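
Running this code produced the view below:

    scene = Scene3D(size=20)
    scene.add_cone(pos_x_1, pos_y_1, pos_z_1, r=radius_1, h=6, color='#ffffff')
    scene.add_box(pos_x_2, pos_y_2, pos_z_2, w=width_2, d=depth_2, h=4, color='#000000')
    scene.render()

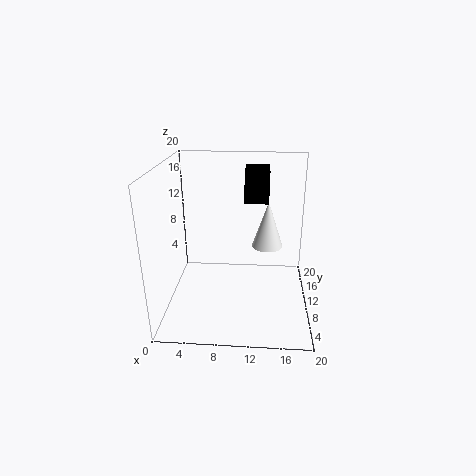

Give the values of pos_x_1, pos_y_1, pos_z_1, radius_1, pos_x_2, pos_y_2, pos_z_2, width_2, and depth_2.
pos_x_1 = 14, pos_y_1 = 8, pos_z_1 = 10, radius_1 = 2, pos_x_2 = 11, pos_y_2 = 7, pos_z_2 = 16, width_2 = 3, depth_2 = 4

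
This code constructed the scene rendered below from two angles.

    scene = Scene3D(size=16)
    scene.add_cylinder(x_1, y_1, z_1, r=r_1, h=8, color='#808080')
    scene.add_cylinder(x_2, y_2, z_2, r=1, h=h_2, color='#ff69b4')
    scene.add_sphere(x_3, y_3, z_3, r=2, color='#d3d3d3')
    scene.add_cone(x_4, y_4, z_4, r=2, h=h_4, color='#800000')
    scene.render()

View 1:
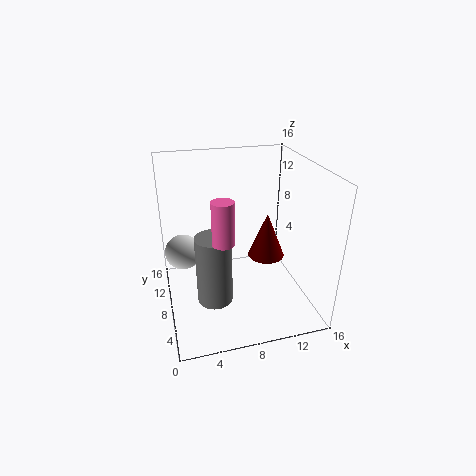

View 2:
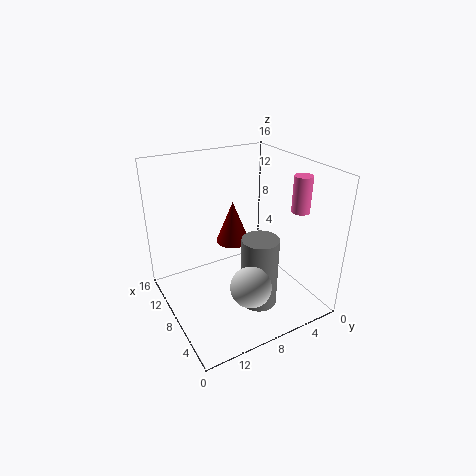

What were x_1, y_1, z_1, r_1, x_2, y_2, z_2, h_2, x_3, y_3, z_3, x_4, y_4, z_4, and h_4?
x_1 = 5, y_1 = 7, z_1 = 1, r_1 = 2, x_2 = 5, y_2 = 2, z_2 = 11, h_2 = 4, x_3 = 2, y_3 = 10, z_3 = 6, x_4 = 11, y_4 = 7, z_4 = 6, h_4 = 5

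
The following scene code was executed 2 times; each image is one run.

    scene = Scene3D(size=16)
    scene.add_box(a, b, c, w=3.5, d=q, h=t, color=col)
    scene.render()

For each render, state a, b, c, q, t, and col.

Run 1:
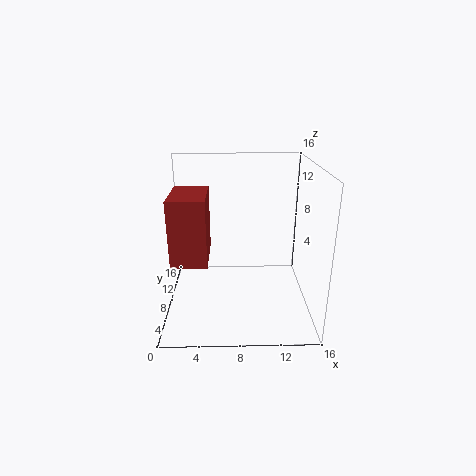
a = 1.5
b = 2
c = 7.5
q = 5.5
t = 6.5
col = 'brown'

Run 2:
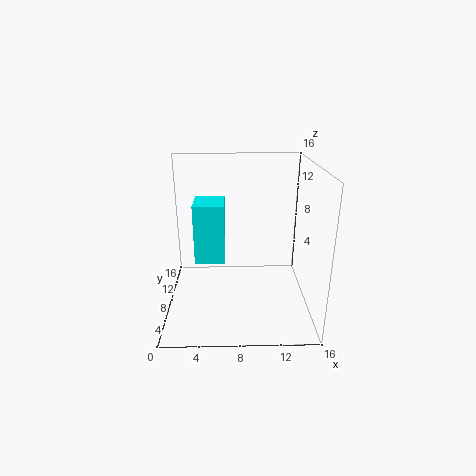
a = 3
b = 8.5
c = 4.5
q = 4
t = 7
col = 'cyan'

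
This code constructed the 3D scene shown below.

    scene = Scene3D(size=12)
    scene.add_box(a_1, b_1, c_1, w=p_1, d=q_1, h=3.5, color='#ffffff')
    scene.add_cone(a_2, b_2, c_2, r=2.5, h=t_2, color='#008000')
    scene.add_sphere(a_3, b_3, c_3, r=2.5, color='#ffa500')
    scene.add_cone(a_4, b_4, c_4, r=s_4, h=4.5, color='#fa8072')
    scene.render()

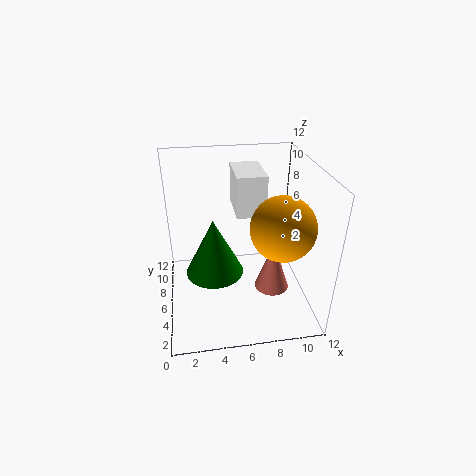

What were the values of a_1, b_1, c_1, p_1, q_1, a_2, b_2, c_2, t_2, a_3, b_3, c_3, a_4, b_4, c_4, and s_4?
a_1 = 6; b_1 = 6.5; c_1 = 7.5; p_1 = 2.5; q_1 = 4; a_2 = 4; b_2 = 6.5; c_2 = 2.5; t_2 = 5; a_3 = 9; b_3 = 3.5; c_3 = 8; a_4 = 9; b_4 = 5.5; c_4 = 1; s_4 = 1.5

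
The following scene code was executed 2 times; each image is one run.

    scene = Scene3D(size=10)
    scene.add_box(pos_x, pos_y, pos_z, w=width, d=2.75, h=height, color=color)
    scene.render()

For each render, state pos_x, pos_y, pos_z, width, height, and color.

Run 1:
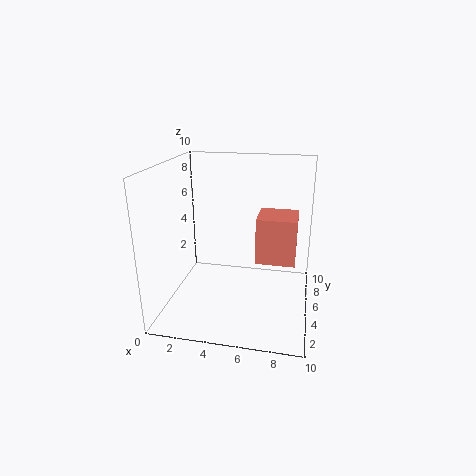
pos_x = 6.25, pos_y = 4.75, pos_z = 3.25, width = 2.75, height = 3.25, color = 'salmon'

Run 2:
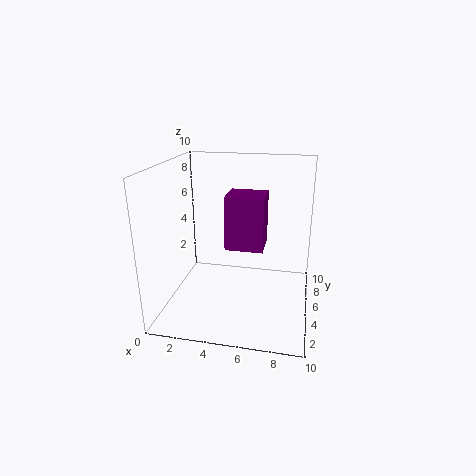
pos_x = 3.5, pos_y = 7, pos_z = 3, width = 3, height = 4.25, color = 'purple'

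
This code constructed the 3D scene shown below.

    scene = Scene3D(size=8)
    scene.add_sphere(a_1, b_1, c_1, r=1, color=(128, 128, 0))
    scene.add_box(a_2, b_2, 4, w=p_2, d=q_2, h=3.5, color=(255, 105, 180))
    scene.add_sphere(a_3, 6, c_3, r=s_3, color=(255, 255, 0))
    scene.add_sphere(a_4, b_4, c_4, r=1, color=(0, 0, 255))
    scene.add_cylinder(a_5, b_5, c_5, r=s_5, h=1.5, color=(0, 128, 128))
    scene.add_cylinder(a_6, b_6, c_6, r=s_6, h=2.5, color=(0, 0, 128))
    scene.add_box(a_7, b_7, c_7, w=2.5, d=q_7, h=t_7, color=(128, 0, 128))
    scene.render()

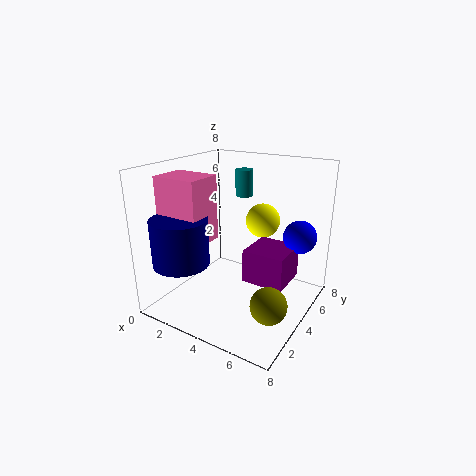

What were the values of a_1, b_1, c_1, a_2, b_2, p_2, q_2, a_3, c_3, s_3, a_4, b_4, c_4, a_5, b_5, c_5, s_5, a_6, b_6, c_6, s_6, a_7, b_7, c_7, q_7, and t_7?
a_1 = 6.5
b_1 = 3
c_1 = 1
a_2 = 0.5
b_2 = 1.5
p_2 = 2.5
q_2 = 2
a_3 = 4.5
c_3 = 4.5
s_3 = 1
a_4 = 6.5
b_4 = 7
c_4 = 3.5
a_5 = 3.5
b_5 = 5.5
c_5 = 6
s_5 = 0.5
a_6 = 2
b_6 = 1.5
c_6 = 3
s_6 = 1.5
a_7 = 4
b_7 = 4.5
c_7 = 1
q_7 = 2.5
t_7 = 2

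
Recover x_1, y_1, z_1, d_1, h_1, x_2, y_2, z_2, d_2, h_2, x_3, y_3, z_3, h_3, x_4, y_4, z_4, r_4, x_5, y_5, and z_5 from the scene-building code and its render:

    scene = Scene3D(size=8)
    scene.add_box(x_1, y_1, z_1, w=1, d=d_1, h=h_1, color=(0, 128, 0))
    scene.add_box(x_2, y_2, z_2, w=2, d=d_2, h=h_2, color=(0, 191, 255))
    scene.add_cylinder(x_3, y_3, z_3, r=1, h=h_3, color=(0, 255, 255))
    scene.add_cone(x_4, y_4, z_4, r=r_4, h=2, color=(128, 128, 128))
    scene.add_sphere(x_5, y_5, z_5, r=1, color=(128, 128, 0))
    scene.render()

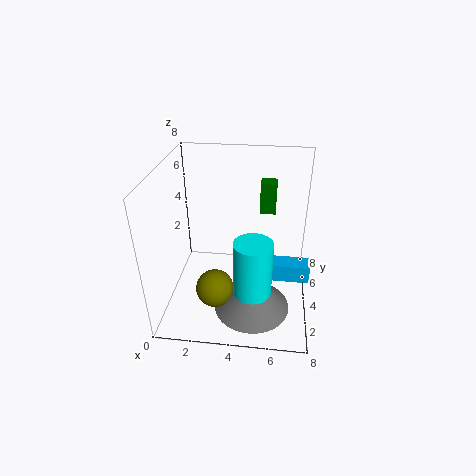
x_1 = 5, y_1 = 7, z_1 = 4, d_1 = 1, h_1 = 2, x_2 = 6, y_2 = 3, z_2 = 2, d_2 = 1, h_2 = 1, x_3 = 5, y_3 = 2, z_3 = 1, h_3 = 4, x_4 = 5, y_4 = 2, z_4 = 1, r_4 = 2, x_5 = 3, y_5 = 2, z_5 = 2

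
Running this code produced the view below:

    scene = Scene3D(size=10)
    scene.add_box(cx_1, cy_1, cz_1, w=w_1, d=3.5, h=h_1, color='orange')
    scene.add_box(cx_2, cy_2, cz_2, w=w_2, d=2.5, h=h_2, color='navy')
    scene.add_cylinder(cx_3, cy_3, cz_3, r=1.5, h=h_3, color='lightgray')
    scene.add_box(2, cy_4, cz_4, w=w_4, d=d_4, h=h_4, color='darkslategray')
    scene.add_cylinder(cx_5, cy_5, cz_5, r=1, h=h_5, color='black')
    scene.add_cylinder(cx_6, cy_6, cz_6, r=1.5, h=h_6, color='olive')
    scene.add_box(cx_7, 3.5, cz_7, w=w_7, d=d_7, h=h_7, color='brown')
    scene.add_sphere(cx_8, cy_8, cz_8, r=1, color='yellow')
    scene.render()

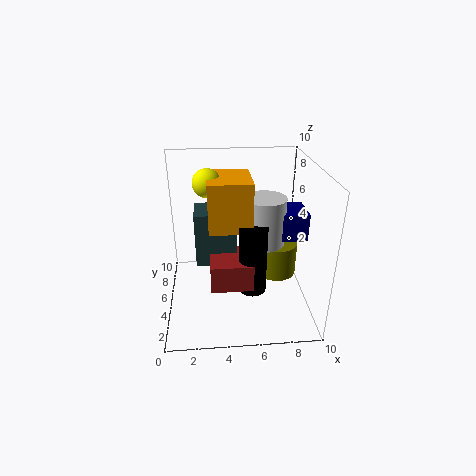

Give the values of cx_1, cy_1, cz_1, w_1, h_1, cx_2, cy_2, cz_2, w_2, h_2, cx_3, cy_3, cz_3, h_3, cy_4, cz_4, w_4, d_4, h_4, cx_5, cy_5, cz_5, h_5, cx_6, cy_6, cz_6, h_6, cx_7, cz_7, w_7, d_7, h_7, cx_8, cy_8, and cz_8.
cx_1 = 3
cy_1 = 4.5
cz_1 = 5.5
w_1 = 3
h_1 = 3.5
cx_2 = 8
cy_2 = 5
cz_2 = 4.5
w_2 = 2
h_2 = 2
cx_3 = 7
cy_3 = 6
cz_3 = 4
h_3 = 3.5
cy_4 = 5.5
cz_4 = 2.5
w_4 = 3
d_4 = 2.5
h_4 = 4
cx_5 = 6
cy_5 = 4.5
cz_5 = 1
h_5 = 5
cx_6 = 8
cy_6 = 6
cz_6 = 1.5
h_6 = 2.5
cx_7 = 3
cz_7 = 1.5
w_7 = 3
d_7 = 3
h_7 = 2
cx_8 = 3
cy_8 = 6.5
cz_8 = 8.5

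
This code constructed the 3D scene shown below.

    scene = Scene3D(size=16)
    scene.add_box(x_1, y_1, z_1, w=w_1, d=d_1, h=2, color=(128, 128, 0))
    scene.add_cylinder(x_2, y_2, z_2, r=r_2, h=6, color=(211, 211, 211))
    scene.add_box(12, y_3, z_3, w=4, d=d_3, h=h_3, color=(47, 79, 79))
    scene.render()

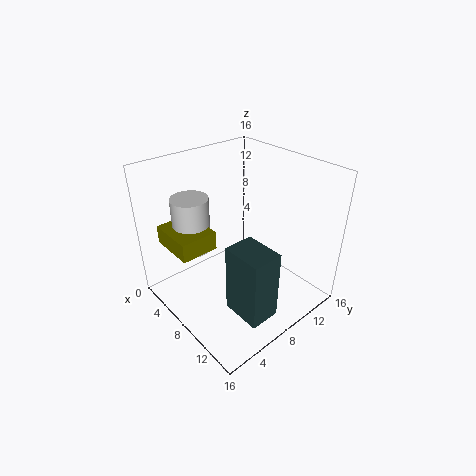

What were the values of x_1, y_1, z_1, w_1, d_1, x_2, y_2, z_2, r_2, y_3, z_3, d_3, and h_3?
x_1 = 3
y_1 = 1
z_1 = 8
w_1 = 5
d_1 = 4
x_2 = 5
y_2 = 4
z_2 = 7
r_2 = 2
y_3 = 3
z_3 = 4
d_3 = 3
h_3 = 7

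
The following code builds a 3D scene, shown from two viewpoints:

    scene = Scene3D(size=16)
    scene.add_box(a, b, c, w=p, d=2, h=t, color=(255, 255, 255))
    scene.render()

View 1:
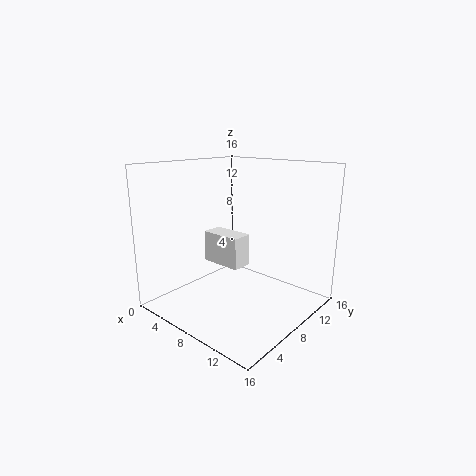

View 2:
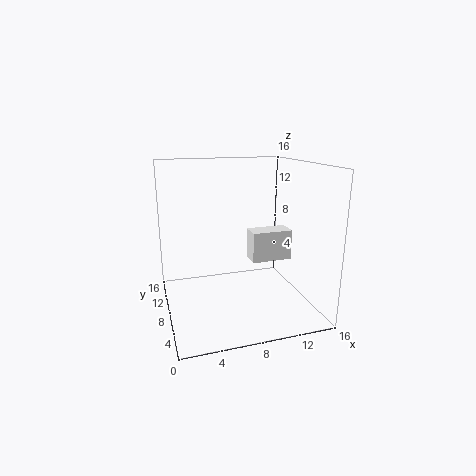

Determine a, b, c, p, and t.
a = 8
b = 3
c = 7
p = 4
t = 3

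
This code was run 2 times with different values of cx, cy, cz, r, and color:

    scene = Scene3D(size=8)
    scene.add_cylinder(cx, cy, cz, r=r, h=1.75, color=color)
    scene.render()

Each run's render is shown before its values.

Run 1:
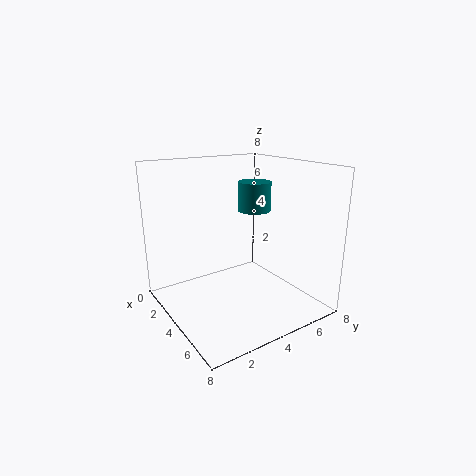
cx = 2.75, cy = 6, cz = 5, r = 1, color = 'teal'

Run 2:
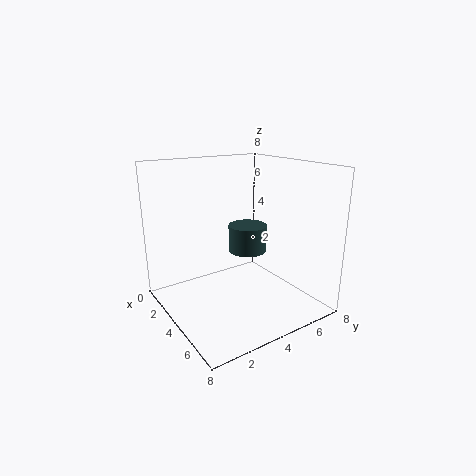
cx = 1.75, cy = 6.25, cz = 2, r = 1.25, color = 'darkslategray'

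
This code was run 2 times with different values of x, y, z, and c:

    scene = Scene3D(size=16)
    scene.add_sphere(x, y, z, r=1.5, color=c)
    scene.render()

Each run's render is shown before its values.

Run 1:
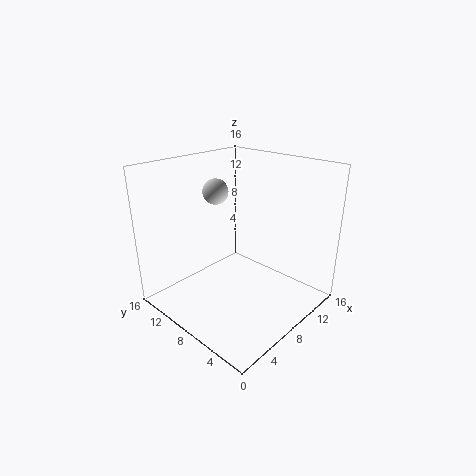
x = 8.75, y = 12.25, z = 12.25, c = 'lightgray'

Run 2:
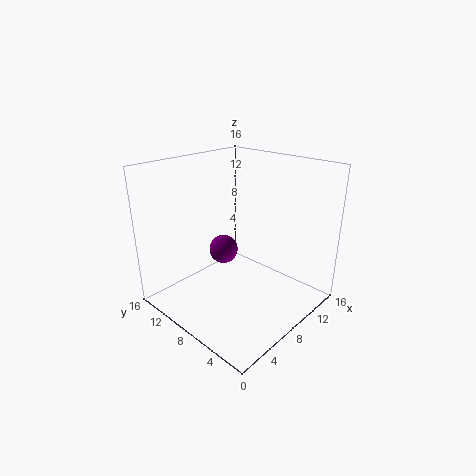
x = 5.75, y = 8, z = 7.5, c = 'purple'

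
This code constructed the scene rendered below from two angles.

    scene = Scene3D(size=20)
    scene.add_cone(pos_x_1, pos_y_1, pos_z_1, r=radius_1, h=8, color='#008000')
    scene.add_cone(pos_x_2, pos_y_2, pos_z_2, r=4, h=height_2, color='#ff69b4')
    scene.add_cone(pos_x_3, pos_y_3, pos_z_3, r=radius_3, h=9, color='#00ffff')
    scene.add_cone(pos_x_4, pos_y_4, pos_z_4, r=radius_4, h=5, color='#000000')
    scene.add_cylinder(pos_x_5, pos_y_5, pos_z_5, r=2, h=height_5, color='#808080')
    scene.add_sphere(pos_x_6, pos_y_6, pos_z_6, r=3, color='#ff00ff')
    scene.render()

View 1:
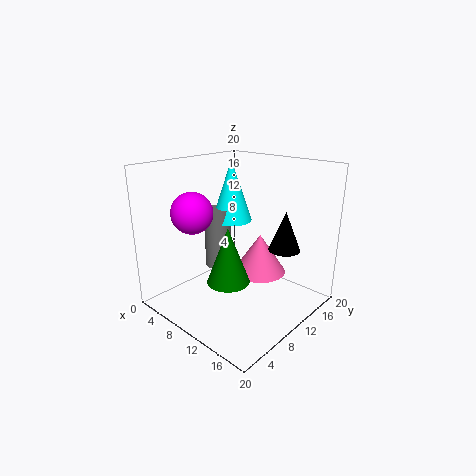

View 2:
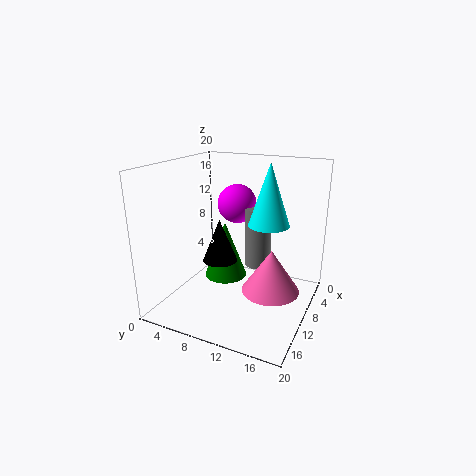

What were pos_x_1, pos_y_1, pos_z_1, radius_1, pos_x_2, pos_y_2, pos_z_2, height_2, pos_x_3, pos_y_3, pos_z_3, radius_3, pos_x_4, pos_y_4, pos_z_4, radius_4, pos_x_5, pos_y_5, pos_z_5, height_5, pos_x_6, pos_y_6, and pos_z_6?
pos_x_1 = 10, pos_y_1 = 8, pos_z_1 = 4, radius_1 = 3, pos_x_2 = 10, pos_y_2 = 15, pos_z_2 = 3, height_2 = 6, pos_x_3 = 6, pos_y_3 = 13, pos_z_3 = 11, radius_3 = 3, pos_x_4 = 17, pos_y_4 = 11, pos_z_4 = 10, radius_4 = 2, pos_x_5 = 5, pos_y_5 = 11, pos_z_5 = 4, height_5 = 9, pos_x_6 = 4, pos_y_6 = 7, pos_z_6 = 13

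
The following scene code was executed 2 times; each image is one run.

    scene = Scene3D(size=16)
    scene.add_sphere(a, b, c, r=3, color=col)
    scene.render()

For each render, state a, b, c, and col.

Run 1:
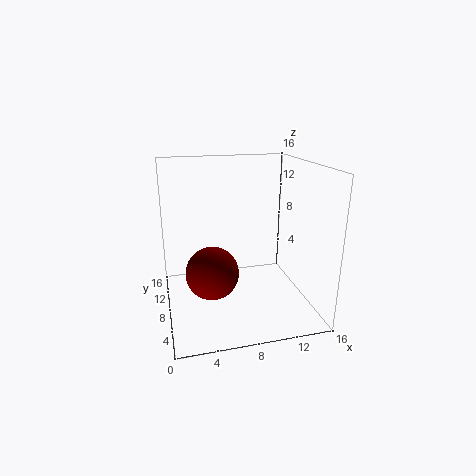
a = 5
b = 8
c = 4
col = 'maroon'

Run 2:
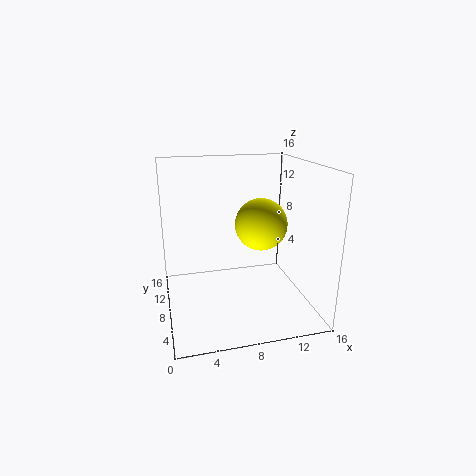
a = 11
b = 9
c = 9
col = 'yellow'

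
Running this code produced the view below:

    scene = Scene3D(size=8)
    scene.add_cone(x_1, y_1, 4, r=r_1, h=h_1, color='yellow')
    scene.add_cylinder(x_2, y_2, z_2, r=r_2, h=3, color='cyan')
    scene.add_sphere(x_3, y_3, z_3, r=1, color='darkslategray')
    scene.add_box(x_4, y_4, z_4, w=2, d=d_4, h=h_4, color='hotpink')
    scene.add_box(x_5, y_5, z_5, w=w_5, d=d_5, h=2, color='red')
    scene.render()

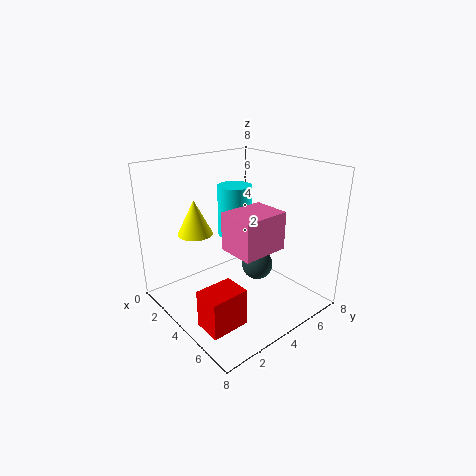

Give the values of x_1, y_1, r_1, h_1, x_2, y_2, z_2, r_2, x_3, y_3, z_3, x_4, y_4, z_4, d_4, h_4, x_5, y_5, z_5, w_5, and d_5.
x_1 = 2
y_1 = 2.5
r_1 = 1
h_1 = 2
x_2 = 2.5
y_2 = 5
z_2 = 3.5
r_2 = 1
x_3 = 3
y_3 = 6.5
z_3 = 1
x_4 = 4.5
y_4 = 2.5
z_4 = 4
d_4 = 2.5
h_4 = 2
x_5 = 5
y_5 = 0.5
z_5 = 0.5
w_5 = 1.5
d_5 = 2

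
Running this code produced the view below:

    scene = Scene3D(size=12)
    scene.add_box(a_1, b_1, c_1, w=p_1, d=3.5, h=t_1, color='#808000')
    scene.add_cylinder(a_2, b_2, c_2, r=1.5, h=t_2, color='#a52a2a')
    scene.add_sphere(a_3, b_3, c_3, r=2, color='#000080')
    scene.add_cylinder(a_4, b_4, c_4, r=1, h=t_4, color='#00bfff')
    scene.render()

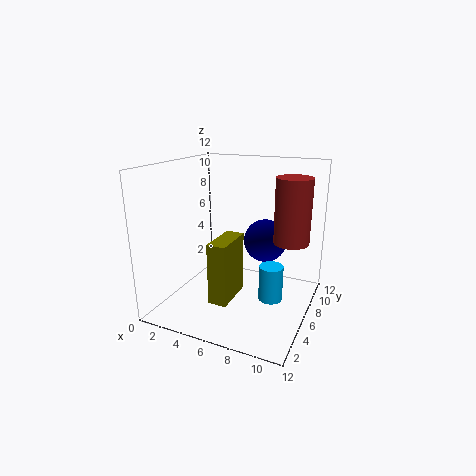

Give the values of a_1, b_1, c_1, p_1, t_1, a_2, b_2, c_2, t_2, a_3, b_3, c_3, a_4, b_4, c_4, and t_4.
a_1 = 5
b_1 = 2.5
c_1 = 1.5
p_1 = 1.5
t_1 = 5
a_2 = 10
b_2 = 8
c_2 = 5.5
t_2 = 5.5
a_3 = 7
b_3 = 10
c_3 = 4.5
a_4 = 9
b_4 = 6
c_4 = 1
t_4 = 3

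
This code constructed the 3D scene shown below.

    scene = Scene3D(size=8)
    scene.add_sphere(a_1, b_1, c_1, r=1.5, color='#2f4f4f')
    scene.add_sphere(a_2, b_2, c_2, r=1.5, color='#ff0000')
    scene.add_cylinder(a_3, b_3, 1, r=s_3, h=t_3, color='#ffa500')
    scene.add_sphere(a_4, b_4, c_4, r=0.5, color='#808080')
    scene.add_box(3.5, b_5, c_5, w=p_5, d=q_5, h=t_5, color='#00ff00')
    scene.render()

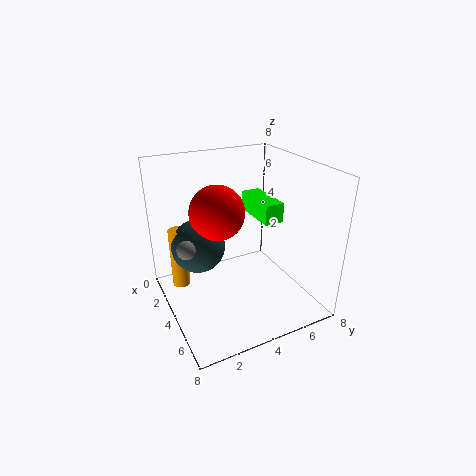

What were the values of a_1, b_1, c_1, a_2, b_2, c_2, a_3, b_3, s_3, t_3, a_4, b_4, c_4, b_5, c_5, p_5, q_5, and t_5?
a_1 = 3
b_1 = 2
c_1 = 3.5
a_2 = 3.5
b_2 = 3
c_2 = 5.5
a_3 = 2.5
b_3 = 1
s_3 = 0.5
t_3 = 3.5
a_4 = 4
b_4 = 1
c_4 = 4
b_5 = 4.5
c_5 = 5.5
p_5 = 2.5
q_5 = 1
t_5 = 1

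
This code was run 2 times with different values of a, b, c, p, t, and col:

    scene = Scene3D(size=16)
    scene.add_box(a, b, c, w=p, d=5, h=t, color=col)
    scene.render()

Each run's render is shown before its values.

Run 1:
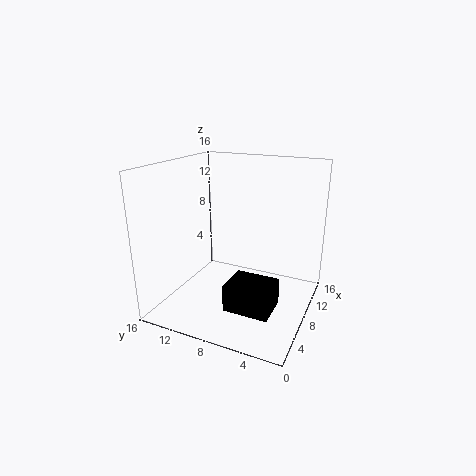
a = 4, b = 3, c = 1, p = 4, t = 3, col = 'black'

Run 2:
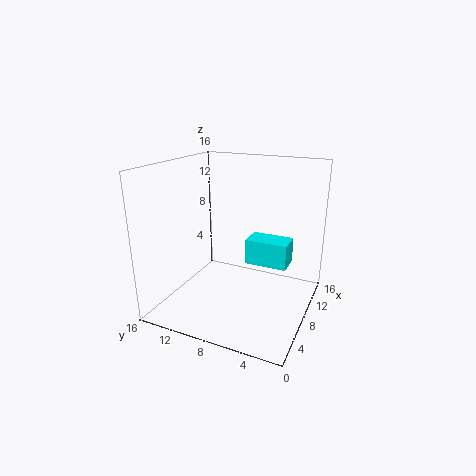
a = 10, b = 3, c = 4, p = 3, t = 3, col = 'cyan'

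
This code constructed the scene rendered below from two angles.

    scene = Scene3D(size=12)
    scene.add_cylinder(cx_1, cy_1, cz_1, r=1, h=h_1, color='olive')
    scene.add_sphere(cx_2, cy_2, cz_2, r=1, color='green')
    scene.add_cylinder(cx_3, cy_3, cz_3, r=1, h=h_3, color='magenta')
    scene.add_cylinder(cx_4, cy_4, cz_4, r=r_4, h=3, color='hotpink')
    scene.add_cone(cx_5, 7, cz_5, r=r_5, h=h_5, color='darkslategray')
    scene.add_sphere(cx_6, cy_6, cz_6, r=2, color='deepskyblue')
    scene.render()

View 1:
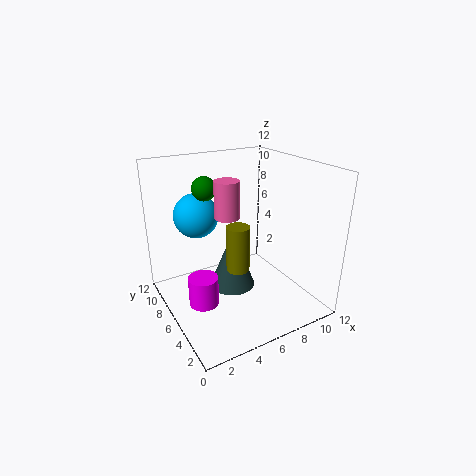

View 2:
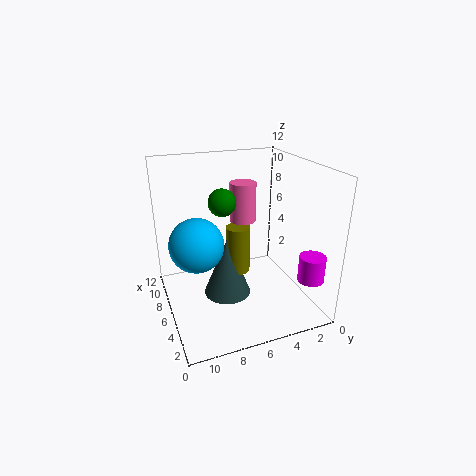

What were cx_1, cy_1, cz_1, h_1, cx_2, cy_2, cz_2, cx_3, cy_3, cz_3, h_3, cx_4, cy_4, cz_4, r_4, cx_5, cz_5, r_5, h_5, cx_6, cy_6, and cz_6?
cx_1 = 6
cy_1 = 6
cz_1 = 3
h_1 = 4
cx_2 = 4
cy_2 = 8
cz_2 = 10
cx_3 = 1
cy_3 = 2
cz_3 = 4
h_3 = 2
cx_4 = 5
cy_4 = 6
cz_4 = 8
r_4 = 1
cx_5 = 6
cz_5 = 1
r_5 = 2
h_5 = 5
cx_6 = 4
cy_6 = 10
cz_6 = 7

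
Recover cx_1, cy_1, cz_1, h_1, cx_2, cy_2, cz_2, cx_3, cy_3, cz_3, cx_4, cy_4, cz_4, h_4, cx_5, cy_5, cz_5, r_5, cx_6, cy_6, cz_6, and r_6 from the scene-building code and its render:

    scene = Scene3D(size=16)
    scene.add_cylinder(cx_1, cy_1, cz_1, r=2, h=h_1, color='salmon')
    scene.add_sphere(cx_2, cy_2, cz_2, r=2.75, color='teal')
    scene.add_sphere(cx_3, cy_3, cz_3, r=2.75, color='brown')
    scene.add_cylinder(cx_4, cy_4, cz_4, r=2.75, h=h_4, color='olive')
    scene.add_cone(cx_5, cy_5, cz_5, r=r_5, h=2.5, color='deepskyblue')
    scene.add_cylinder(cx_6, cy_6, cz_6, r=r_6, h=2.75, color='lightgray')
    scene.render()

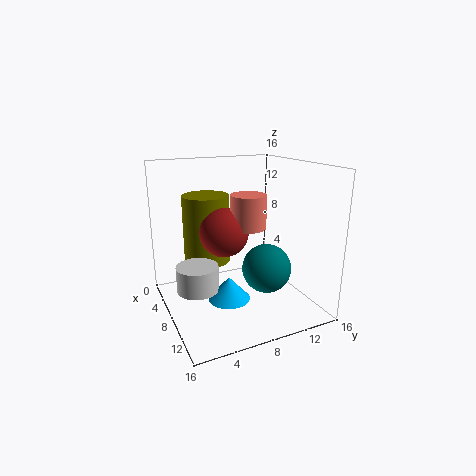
cx_1 = 8
cy_1 = 9.25
cz_1 = 9
h_1 = 3.75
cx_2 = 9.75
cy_2 = 10.75
cz_2 = 4.5
cx_3 = 7
cy_3 = 6.75
cz_3 = 8.5
cx_4 = 4
cy_4 = 5.75
cz_4 = 4.25
h_4 = 8
cx_5 = 10
cy_5 = 6
cz_5 = 2
r_5 = 2.25
cx_6 = 8.5
cy_6 = 3
cz_6 = 3
r_6 = 2.25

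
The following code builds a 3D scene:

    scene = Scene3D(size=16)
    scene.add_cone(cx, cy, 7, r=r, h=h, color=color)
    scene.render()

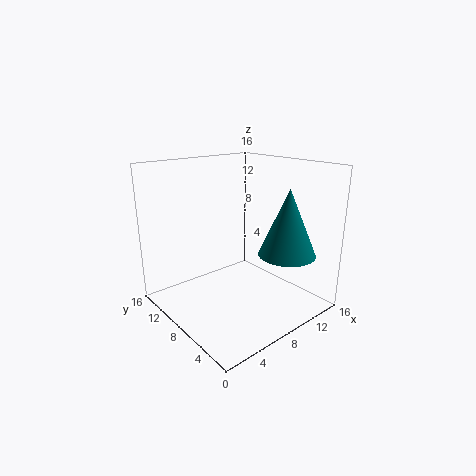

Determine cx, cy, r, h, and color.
cx = 10.5
cy = 3
r = 3
h = 7
color = 'teal'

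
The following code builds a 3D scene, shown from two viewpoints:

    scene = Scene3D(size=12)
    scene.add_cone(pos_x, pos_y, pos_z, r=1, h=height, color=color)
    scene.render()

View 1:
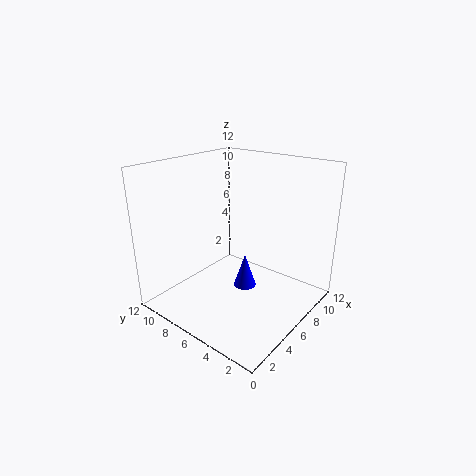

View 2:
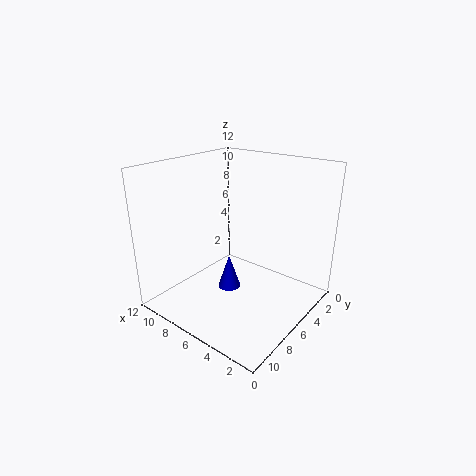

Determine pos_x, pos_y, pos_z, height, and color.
pos_x = 7, pos_y = 6, pos_z = 1, height = 3, color = 'blue'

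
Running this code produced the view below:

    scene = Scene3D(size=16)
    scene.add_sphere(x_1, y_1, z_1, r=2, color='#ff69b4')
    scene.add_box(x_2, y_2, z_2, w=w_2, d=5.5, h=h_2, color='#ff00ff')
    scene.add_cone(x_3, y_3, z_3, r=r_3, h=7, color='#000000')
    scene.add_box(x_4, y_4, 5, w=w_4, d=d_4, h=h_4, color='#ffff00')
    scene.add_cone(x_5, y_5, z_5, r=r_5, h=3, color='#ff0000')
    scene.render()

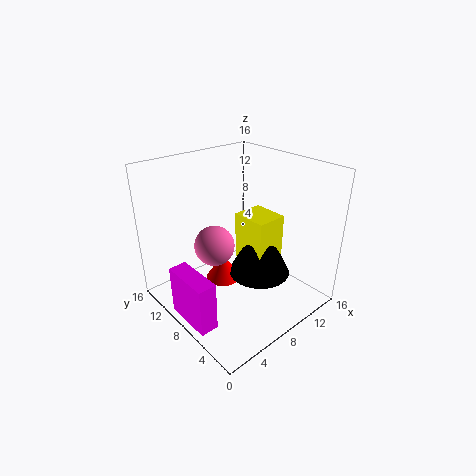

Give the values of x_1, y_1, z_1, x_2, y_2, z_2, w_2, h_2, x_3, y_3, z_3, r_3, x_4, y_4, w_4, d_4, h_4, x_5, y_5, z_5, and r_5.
x_1 = 4
y_1 = 7
z_1 = 9
x_2 = 0.5
y_2 = 5
z_2 = 0.5
w_2 = 2
h_2 = 5.5
x_3 = 10
y_3 = 6.5
z_3 = 3.5
r_3 = 3.5
x_4 = 8.5
y_4 = 5
w_4 = 3.5
d_4 = 4
h_4 = 5.5
x_5 = 7
y_5 = 9.5
z_5 = 2.5
r_5 = 2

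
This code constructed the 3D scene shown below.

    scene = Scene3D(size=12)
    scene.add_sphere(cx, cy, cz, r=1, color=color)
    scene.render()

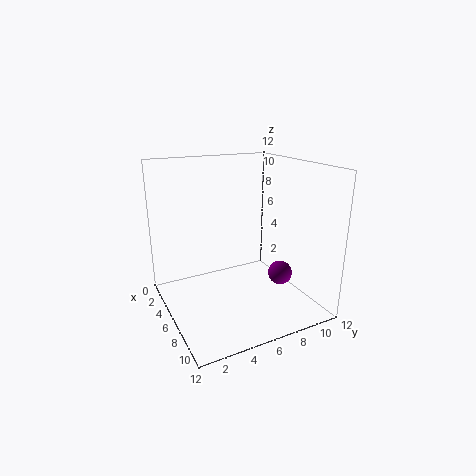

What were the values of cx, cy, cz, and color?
cx = 8; cy = 9; cz = 3; color = 'purple'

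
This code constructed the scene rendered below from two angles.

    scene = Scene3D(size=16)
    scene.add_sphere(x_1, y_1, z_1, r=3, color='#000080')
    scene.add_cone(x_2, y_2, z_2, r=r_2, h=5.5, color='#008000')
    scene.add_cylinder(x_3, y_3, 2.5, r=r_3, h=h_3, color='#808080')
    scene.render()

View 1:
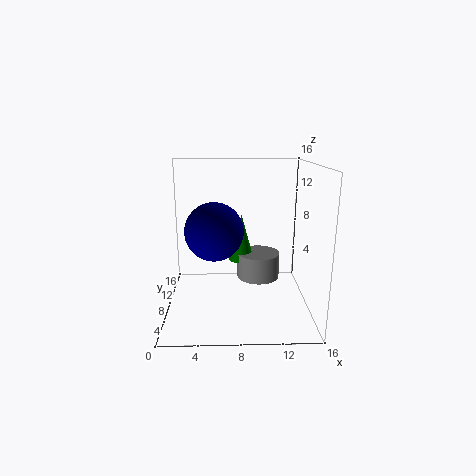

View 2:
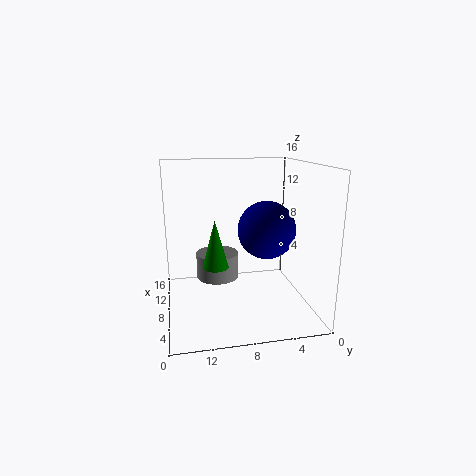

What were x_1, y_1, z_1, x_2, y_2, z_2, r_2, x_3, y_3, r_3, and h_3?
x_1 = 5.5
y_1 = 5.5
z_1 = 9.5
x_2 = 8.5
y_2 = 10.5
z_2 = 4.5
r_2 = 1.5
x_3 = 10.5
y_3 = 10
r_3 = 2.5
h_3 = 3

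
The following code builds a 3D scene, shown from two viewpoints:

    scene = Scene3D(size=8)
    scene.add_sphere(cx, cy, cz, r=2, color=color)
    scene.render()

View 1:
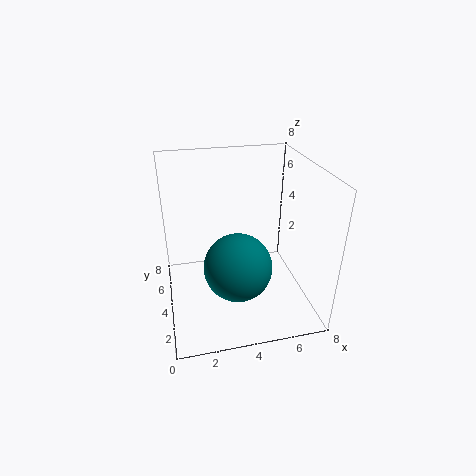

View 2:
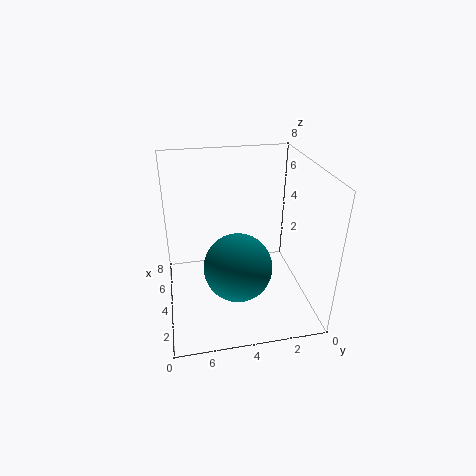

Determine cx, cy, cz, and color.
cx = 4, cy = 4, cz = 2, color = 'teal'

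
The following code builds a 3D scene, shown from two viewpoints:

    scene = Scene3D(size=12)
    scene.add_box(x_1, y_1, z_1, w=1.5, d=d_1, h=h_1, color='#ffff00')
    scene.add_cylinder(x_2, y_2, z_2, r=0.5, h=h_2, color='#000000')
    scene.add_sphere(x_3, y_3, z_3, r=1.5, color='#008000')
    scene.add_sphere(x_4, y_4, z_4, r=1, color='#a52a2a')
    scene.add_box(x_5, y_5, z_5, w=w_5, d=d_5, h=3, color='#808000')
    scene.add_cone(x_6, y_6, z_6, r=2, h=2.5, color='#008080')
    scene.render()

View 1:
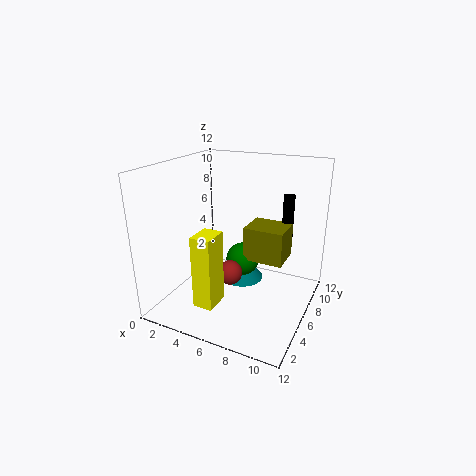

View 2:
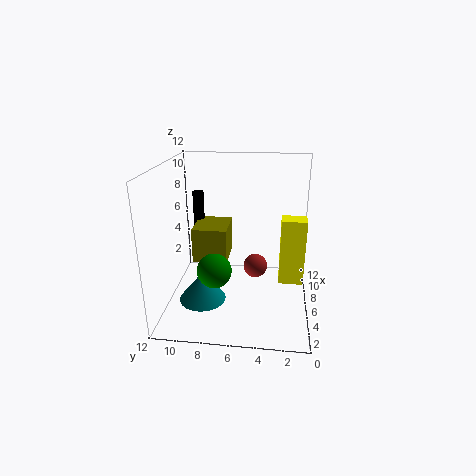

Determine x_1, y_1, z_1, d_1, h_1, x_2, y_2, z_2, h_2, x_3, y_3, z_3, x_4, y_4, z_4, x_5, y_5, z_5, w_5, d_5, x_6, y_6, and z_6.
x_1 = 5
y_1 = 0.5
z_1 = 2.5
d_1 = 2
h_1 = 5.5
x_2 = 9
y_2 = 10
z_2 = 5
h_2 = 4
x_3 = 5.5
y_3 = 8
z_3 = 3
x_4 = 6
y_4 = 4.5
z_4 = 3.5
x_5 = 6
y_5 = 7
z_5 = 3.5
w_5 = 3.5
d_5 = 3
x_6 = 5
y_6 = 9
z_6 = 0.5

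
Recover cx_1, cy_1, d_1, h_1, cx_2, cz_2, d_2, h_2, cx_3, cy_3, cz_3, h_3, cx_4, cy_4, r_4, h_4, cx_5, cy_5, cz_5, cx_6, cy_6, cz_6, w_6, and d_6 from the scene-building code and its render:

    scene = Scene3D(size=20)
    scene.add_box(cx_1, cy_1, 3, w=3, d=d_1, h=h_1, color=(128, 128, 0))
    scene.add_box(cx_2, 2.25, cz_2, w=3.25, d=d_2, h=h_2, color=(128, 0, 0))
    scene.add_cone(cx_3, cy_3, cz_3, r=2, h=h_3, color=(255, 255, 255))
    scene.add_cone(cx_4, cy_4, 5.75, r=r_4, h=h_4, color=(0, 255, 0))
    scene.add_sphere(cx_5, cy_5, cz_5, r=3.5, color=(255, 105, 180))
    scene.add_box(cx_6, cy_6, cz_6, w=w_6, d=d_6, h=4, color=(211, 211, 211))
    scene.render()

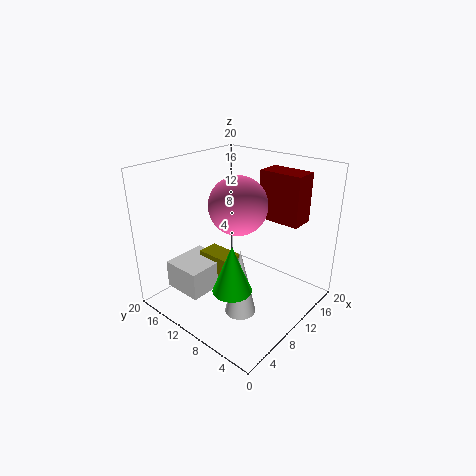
cx_1 = 7.75
cy_1 = 10.25
d_1 = 5.25
h_1 = 4
cx_2 = 12
cz_2 = 13
d_2 = 5.75
h_2 = 6.5
cx_3 = 5.75
cy_3 = 6
cz_3 = 2.25
h_3 = 9
cx_4 = 4.75
cy_4 = 6.5
r_4 = 2.5
h_4 = 6.25
cx_5 = 6.5
cy_5 = 7
cz_5 = 16.5
cx_6 = 3.25
cy_6 = 12
cz_6 = 2.25
w_6 = 6.5
d_6 = 5.75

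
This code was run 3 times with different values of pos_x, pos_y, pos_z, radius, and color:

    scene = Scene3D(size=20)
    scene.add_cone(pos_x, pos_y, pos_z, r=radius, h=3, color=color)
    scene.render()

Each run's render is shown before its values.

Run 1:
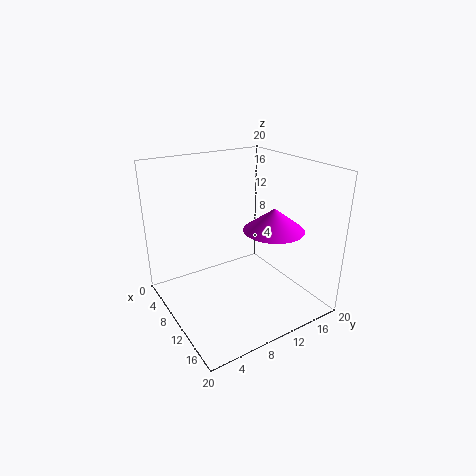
pos_x = 14; pos_y = 13; pos_z = 12; radius = 4; color = 'magenta'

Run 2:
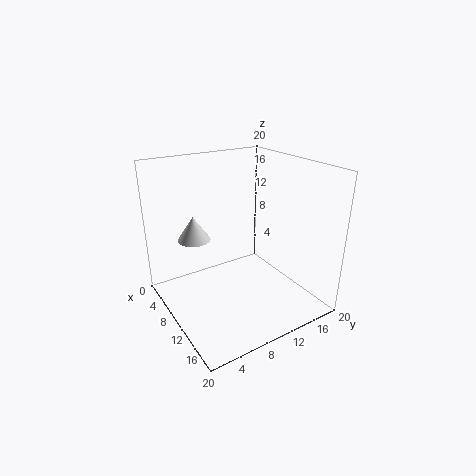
pos_x = 11; pos_y = 3; pos_z = 12; radius = 2; color = 'lightgray'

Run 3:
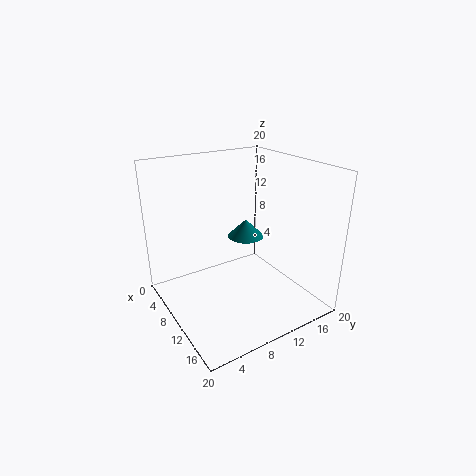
pos_x = 3; pos_y = 16; pos_z = 6; radius = 3; color = 'teal'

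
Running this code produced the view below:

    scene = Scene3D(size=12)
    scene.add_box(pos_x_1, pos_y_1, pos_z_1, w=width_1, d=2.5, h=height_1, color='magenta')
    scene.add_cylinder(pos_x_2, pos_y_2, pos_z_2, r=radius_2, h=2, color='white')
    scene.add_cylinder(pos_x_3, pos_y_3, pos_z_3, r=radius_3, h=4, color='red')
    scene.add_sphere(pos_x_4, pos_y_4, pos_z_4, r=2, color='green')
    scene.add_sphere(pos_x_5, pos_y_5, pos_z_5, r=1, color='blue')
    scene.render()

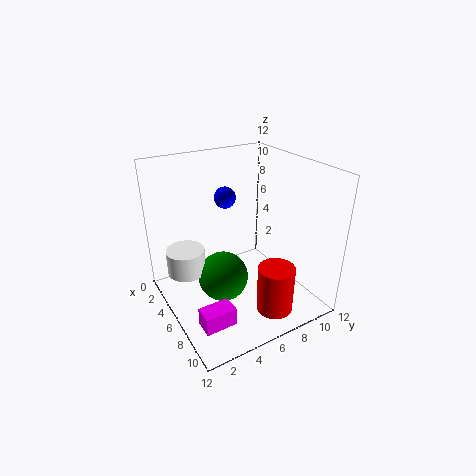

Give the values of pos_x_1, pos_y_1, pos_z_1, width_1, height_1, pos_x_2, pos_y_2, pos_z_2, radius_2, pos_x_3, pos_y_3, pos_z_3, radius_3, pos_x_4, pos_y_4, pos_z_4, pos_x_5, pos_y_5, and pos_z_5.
pos_x_1 = 8.5; pos_y_1 = 1; pos_z_1 = 1; width_1 = 1.5; height_1 = 1.5; pos_x_2 = 5.5; pos_y_2 = 1.5; pos_z_2 = 4; radius_2 = 1.5; pos_x_3 = 9.5; pos_y_3 = 7.5; pos_z_3 = 0.5; radius_3 = 1.5; pos_x_4 = 7; pos_y_4 = 4; pos_z_4 = 3.5; pos_x_5 = 2; pos_y_5 = 7; pos_z_5 = 8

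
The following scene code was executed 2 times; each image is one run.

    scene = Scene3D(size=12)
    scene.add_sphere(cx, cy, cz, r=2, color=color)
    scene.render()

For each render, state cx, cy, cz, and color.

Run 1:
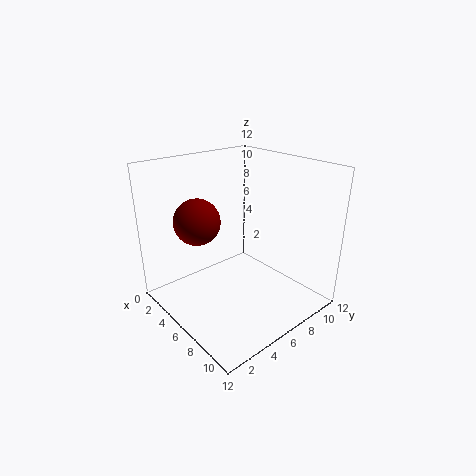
cx = 3, cy = 4, cz = 7, color = 'maroon'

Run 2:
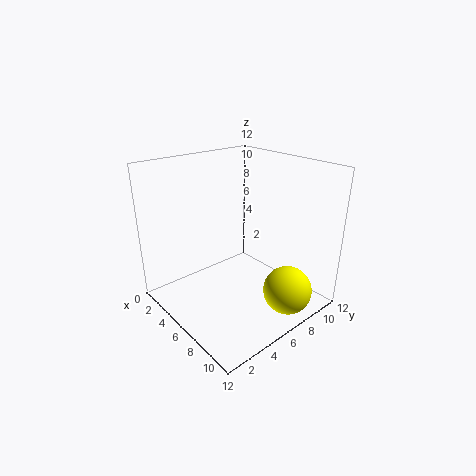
cx = 10, cy = 8, cz = 2, color = 'yellow'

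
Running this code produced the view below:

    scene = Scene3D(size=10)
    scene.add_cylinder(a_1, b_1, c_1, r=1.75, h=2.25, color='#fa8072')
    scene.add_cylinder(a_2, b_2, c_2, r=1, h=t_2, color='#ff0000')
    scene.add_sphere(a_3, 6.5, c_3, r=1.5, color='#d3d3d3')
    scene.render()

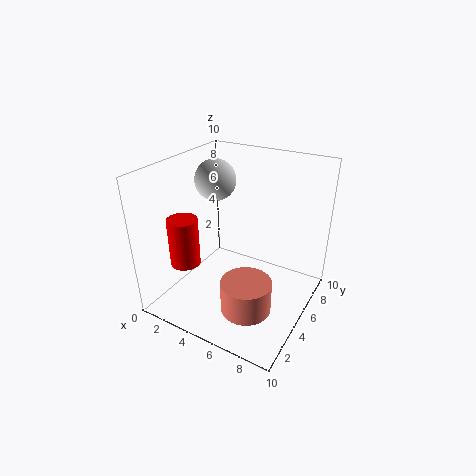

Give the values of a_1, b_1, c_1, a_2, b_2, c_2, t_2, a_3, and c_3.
a_1 = 6.5
b_1 = 3.5
c_1 = 0.5
a_2 = 2.5
b_2 = 2.25
c_2 = 3.75
t_2 = 3.25
a_3 = 2.25
c_3 = 8.25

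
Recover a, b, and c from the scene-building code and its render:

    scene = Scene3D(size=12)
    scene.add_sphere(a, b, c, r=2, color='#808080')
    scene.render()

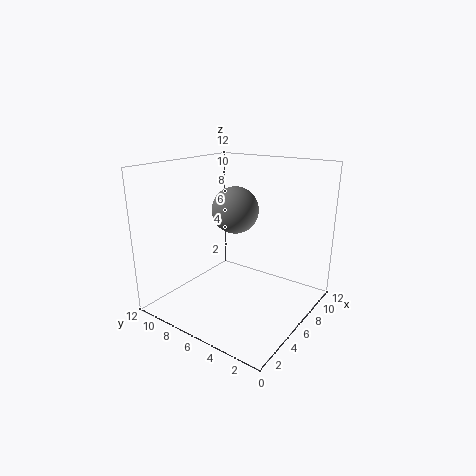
a = 7, b = 7, c = 8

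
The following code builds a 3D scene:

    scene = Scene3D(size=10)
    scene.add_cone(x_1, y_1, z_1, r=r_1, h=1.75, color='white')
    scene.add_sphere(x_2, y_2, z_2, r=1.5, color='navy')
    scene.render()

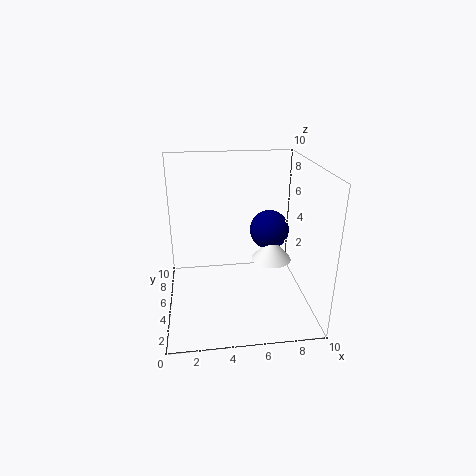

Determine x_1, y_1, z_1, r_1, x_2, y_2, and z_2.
x_1 = 7.75; y_1 = 6.25; z_1 = 2.5; r_1 = 1.5; x_2 = 7.75; y_2 = 7.25; z_2 = 4.5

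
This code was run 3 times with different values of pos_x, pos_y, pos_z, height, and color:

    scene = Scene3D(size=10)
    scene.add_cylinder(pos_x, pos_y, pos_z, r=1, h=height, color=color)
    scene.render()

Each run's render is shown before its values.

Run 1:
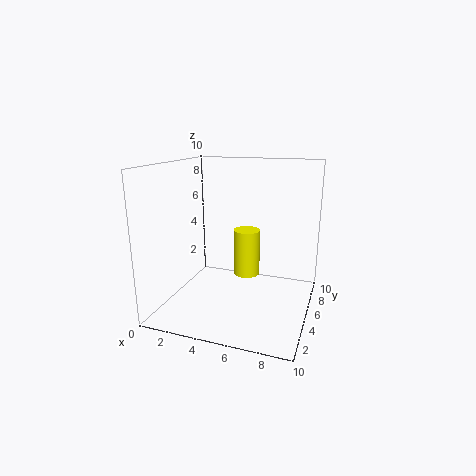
pos_x = 5
pos_y = 7
pos_z = 1.5
height = 3.5
color = 'yellow'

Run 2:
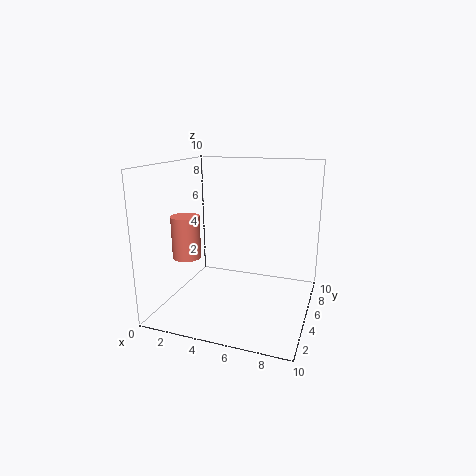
pos_x = 1.5
pos_y = 4
pos_z = 3.5
height = 3
color = 'salmon'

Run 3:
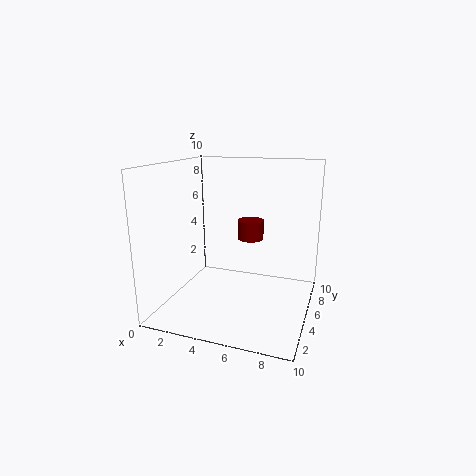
pos_x = 5
pos_y = 8
pos_z = 4
height = 1.5
color = 'maroon'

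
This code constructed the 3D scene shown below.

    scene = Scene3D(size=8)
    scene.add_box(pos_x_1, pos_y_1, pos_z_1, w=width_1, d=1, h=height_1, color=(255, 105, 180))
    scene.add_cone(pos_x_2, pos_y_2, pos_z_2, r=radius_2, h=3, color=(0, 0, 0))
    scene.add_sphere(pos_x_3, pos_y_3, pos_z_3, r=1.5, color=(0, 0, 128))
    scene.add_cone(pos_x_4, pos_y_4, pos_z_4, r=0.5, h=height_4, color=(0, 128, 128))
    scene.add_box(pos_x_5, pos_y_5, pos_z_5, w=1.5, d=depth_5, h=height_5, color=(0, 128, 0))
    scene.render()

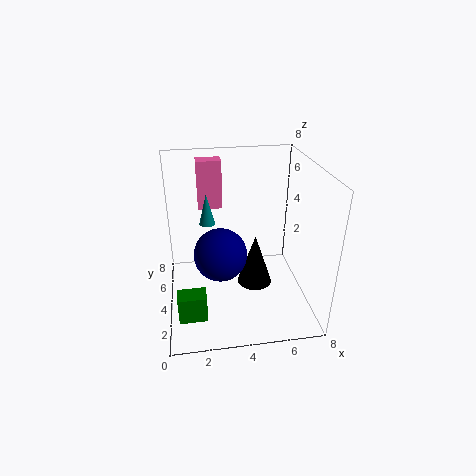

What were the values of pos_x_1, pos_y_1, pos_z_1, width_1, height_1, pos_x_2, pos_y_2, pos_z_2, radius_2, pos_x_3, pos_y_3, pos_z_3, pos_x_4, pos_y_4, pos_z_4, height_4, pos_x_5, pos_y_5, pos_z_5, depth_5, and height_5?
pos_x_1 = 2; pos_y_1 = 7; pos_z_1 = 4.5; width_1 = 1.5; height_1 = 3; pos_x_2 = 5; pos_y_2 = 4; pos_z_2 = 1; radius_2 = 1; pos_x_3 = 3; pos_y_3 = 4; pos_z_3 = 3; pos_x_4 = 2.5; pos_y_4 = 7; pos_z_4 = 3.5; height_4 = 2; pos_x_5 = 0.5; pos_y_5 = 1.5; pos_z_5 = 0.5; depth_5 = 1; height_5 = 1.5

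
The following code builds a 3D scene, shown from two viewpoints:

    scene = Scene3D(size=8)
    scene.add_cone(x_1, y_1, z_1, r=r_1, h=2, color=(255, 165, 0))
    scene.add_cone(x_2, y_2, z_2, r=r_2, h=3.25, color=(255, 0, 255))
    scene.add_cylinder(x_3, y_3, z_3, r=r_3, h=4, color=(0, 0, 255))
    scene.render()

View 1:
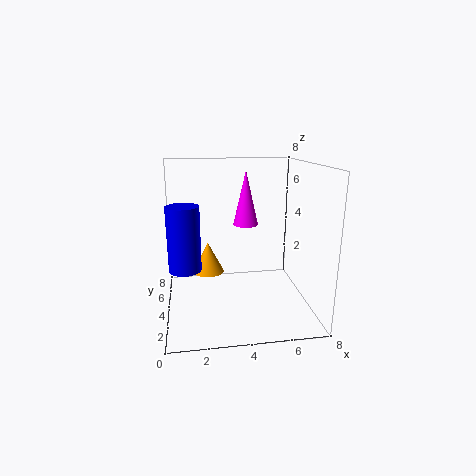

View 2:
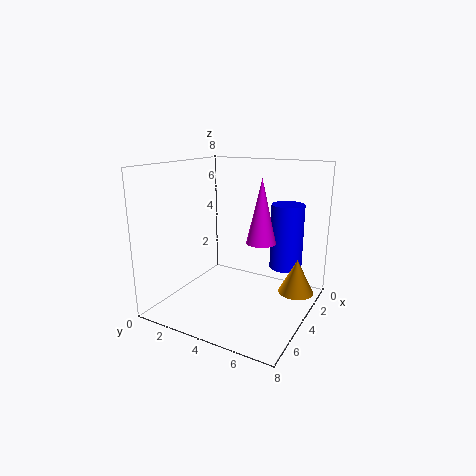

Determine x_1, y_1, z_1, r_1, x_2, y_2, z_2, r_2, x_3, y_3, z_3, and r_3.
x_1 = 2.5
y_1 = 7
z_1 = 0.75
r_1 = 1
x_2 = 4.75
y_2 = 5.75
z_2 = 4.25
r_2 = 0.75
x_3 = 1
y_3 = 5.75
z_3 = 1.5
r_3 = 1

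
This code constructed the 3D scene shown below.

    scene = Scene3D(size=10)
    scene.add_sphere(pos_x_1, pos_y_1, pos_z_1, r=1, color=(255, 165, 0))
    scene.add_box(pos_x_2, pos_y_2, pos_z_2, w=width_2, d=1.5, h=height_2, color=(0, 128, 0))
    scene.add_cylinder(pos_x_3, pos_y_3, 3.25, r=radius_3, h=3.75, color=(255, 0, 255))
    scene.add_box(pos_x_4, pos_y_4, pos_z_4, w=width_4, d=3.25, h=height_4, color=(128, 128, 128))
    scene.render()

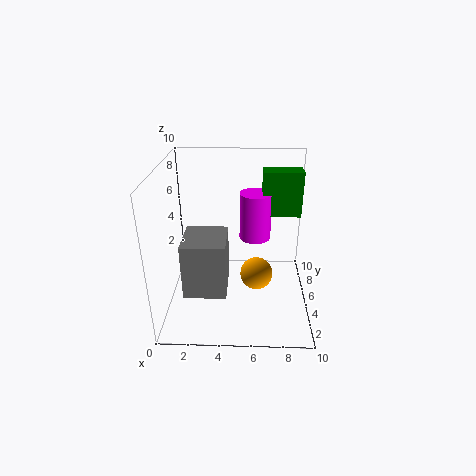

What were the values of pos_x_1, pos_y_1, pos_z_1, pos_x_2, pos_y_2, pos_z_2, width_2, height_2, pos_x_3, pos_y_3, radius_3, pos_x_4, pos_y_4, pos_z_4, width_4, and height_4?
pos_x_1 = 6.25; pos_y_1 = 2.25; pos_z_1 = 4; pos_x_2 = 6.75; pos_y_2 = 8; pos_z_2 = 5.25; width_2 = 3; height_2 = 3.5; pos_x_3 = 6.25; pos_y_3 = 8.5; radius_3 = 1.25; pos_x_4 = 1.25; pos_y_4 = 3; pos_z_4 = 1.25; width_4 = 3; height_4 = 4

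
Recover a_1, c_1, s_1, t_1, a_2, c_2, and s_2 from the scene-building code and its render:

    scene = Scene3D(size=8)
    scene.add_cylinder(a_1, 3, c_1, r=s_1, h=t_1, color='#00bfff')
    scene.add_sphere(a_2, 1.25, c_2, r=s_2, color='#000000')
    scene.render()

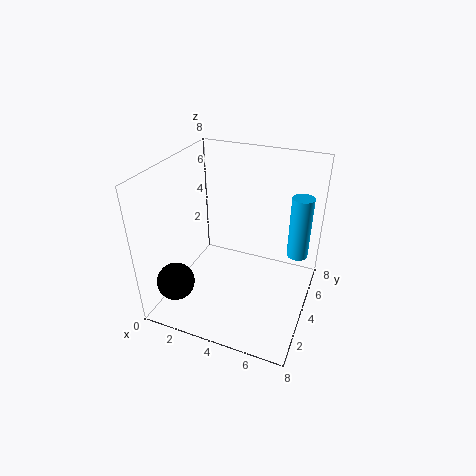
a_1 = 7.5
c_1 = 4.5
s_1 = 0.5
t_1 = 3
a_2 = 1.5
c_2 = 2.25
s_2 = 1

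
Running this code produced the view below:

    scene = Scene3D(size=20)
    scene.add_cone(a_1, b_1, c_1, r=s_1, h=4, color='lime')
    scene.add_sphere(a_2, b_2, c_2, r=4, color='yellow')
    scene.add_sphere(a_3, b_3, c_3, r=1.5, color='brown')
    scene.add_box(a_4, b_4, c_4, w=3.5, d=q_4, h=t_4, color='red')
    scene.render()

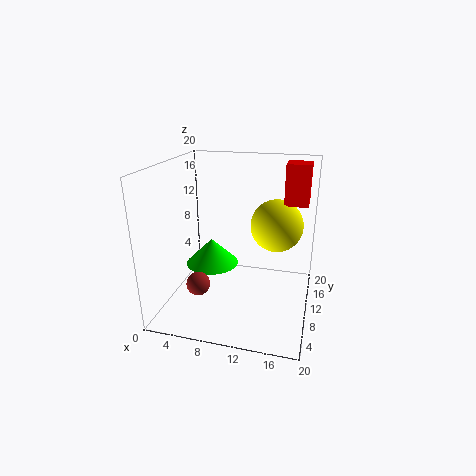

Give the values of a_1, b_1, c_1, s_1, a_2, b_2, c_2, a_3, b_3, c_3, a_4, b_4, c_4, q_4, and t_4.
a_1 = 5
b_1 = 13
c_1 = 4
s_1 = 4
a_2 = 14.5
b_2 = 16
c_2 = 10
a_3 = 6.5
b_3 = 3.5
c_3 = 6
a_4 = 15.5
b_4 = 15
c_4 = 13.5
q_4 = 3.5
t_4 = 6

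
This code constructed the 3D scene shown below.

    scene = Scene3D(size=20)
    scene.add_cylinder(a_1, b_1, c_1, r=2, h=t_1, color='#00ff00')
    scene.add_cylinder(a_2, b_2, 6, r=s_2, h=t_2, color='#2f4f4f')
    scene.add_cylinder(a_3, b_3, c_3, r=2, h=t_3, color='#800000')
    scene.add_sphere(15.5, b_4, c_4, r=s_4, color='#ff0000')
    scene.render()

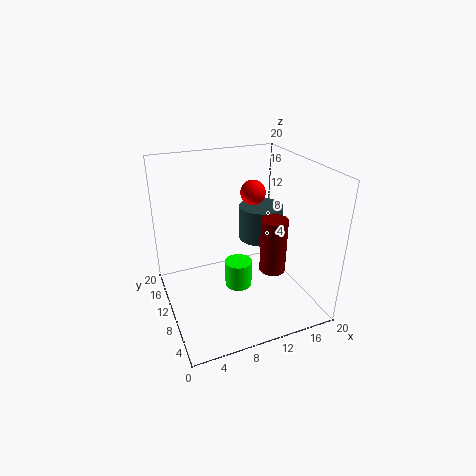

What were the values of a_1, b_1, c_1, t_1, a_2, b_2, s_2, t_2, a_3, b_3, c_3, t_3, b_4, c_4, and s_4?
a_1 = 10.5, b_1 = 11, c_1 = 1.5, t_1 = 4, a_2 = 16.5, b_2 = 16, s_2 = 3.5, t_2 = 5.5, a_3 = 16, b_3 = 10.5, c_3 = 3, t_3 = 8.5, b_4 = 17, c_4 = 13.5, s_4 = 2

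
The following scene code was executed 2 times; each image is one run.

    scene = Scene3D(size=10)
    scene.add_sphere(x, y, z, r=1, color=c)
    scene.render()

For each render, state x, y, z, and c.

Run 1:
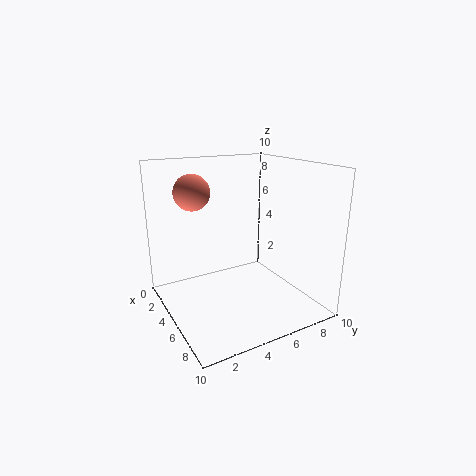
x = 7
y = 1
z = 9
c = 'salmon'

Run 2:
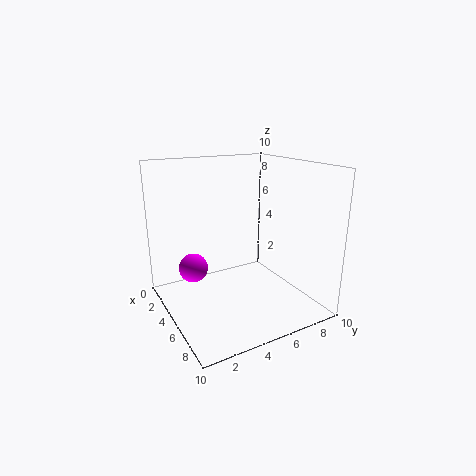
x = 4
y = 2
z = 3
c = 'magenta'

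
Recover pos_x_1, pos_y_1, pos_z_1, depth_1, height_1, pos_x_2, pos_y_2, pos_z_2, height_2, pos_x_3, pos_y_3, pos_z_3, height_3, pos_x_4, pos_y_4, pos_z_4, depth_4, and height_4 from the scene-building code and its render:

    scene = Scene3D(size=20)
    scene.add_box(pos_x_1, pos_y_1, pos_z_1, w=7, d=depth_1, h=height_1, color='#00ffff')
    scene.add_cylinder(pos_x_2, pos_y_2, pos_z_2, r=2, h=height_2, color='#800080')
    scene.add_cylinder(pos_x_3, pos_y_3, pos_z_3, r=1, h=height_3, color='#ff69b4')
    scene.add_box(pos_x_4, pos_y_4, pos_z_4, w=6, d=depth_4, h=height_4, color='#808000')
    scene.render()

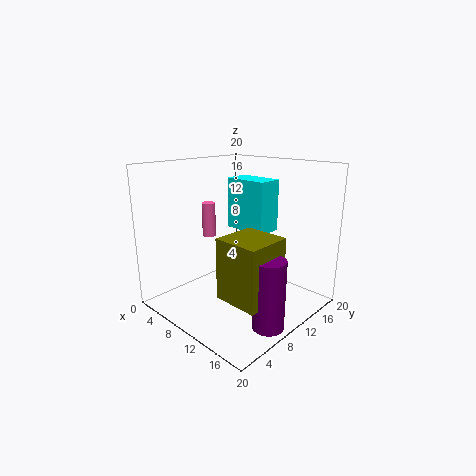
pos_x_1 = 3, pos_y_1 = 15, pos_z_1 = 9, depth_1 = 4, height_1 = 8, pos_x_2 = 18, pos_y_2 = 7, pos_z_2 = 1, height_2 = 9, pos_x_3 = 4, pos_y_3 = 10, pos_z_3 = 9, height_3 = 5, pos_x_4 = 12, pos_y_4 = 4, pos_z_4 = 4, depth_4 = 6, height_4 = 8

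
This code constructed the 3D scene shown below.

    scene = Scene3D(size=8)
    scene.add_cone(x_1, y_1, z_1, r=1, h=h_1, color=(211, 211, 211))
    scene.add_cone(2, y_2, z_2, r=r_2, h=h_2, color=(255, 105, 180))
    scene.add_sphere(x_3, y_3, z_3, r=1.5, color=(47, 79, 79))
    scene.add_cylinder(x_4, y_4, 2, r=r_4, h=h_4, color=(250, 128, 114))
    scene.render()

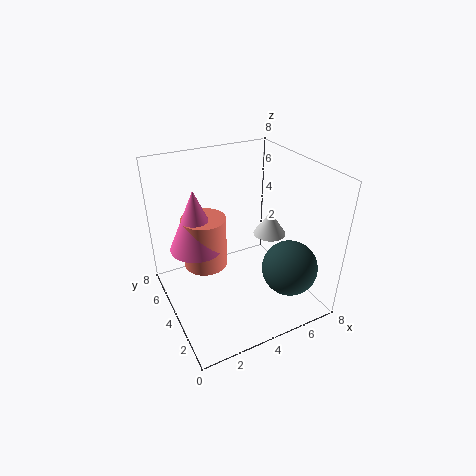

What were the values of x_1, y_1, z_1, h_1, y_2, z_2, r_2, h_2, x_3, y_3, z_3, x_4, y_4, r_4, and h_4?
x_1 = 6.75; y_1 = 5; z_1 = 3; h_1 = 1.5; y_2 = 5.25; z_2 = 3.25; r_2 = 1.5; h_2 = 3.5; x_3 = 6; y_3 = 1.75; z_3 = 2.75; x_4 = 2.5; y_4 = 5.25; r_4 = 1.25; h_4 = 3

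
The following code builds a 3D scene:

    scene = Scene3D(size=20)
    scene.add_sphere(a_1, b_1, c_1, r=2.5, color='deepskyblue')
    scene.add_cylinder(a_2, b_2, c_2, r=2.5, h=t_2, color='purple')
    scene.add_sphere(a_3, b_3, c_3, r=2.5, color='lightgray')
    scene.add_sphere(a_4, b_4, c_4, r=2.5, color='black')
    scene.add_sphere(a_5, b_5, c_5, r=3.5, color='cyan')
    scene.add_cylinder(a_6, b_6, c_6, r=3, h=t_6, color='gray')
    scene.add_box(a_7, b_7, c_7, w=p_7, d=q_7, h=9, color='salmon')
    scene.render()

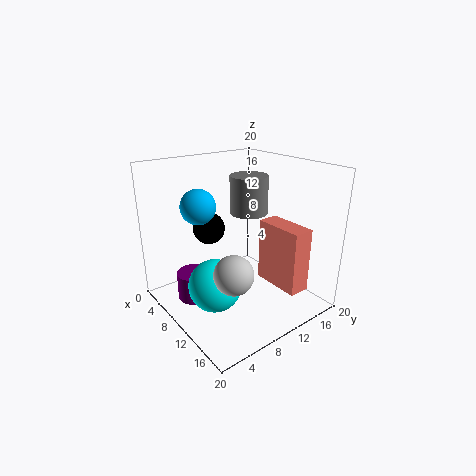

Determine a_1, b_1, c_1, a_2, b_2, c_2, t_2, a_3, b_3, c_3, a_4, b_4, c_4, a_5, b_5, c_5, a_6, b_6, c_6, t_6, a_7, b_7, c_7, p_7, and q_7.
a_1 = 5.5, b_1 = 6.5, c_1 = 14, a_2 = 6, b_2 = 5, c_2 = 0.5, t_2 = 4, a_3 = 15, b_3 = 5.5, c_3 = 8, a_4 = 2.5, b_4 = 10, c_4 = 9, a_5 = 11.5, b_5 = 5, c_5 = 5, a_6 = 5, b_6 = 16, c_6 = 11, t_6 = 6, a_7 = 10.5, b_7 = 13.5, c_7 = 3, p_7 = 7, q_7 = 3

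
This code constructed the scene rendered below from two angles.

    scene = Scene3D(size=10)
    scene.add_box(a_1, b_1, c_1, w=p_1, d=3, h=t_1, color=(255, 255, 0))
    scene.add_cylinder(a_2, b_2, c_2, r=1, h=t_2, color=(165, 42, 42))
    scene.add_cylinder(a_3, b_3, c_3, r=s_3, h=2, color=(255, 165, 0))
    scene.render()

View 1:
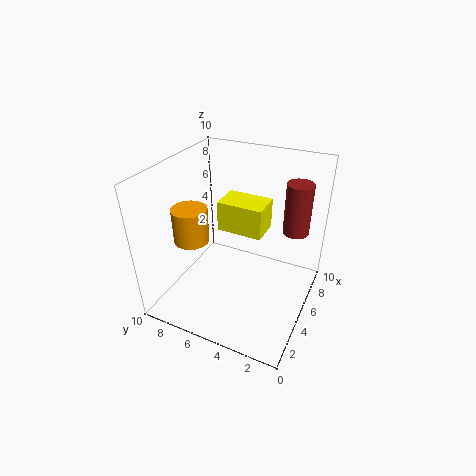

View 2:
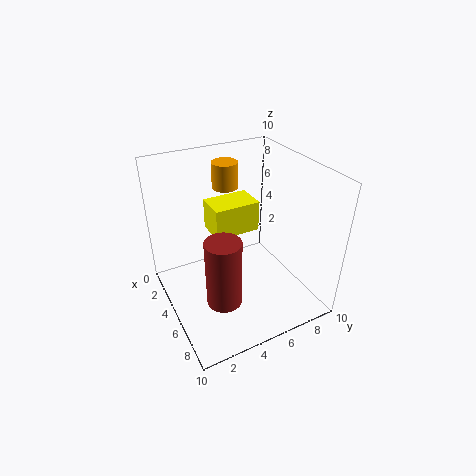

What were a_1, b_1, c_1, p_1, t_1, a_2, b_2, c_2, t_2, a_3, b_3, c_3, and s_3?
a_1 = 4, b_1 = 3, c_1 = 6, p_1 = 2, t_1 = 2, a_2 = 9, b_2 = 2, c_2 = 4, t_2 = 4, a_3 = 1, b_3 = 6, c_3 = 7, s_3 = 1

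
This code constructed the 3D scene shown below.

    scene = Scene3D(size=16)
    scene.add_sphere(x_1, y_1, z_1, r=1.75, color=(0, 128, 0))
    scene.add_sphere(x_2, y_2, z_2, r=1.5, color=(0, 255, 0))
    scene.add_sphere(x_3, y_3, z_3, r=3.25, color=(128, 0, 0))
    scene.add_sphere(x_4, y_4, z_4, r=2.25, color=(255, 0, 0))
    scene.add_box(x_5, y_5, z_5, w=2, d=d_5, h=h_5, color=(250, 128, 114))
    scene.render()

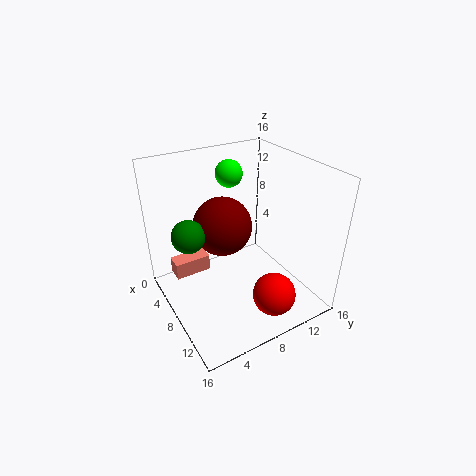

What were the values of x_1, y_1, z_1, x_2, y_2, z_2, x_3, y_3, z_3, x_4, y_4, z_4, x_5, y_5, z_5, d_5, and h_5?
x_1 = 7.25, y_1 = 2.5, z_1 = 9.5, x_2 = 5.25, y_2 = 8.5, z_2 = 14.5, x_3 = 6.75, y_3 = 6.75, z_3 = 9.25, x_4 = 13.75, y_4 = 9, z_4 = 3.75, x_5 = 2.5, y_5 = 1.75, z_5 = 2.25, d_5 = 4.25, h_5 = 2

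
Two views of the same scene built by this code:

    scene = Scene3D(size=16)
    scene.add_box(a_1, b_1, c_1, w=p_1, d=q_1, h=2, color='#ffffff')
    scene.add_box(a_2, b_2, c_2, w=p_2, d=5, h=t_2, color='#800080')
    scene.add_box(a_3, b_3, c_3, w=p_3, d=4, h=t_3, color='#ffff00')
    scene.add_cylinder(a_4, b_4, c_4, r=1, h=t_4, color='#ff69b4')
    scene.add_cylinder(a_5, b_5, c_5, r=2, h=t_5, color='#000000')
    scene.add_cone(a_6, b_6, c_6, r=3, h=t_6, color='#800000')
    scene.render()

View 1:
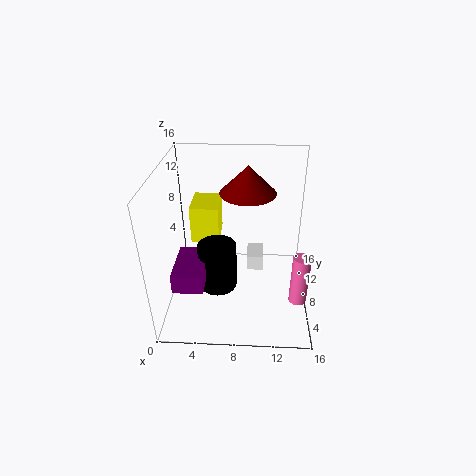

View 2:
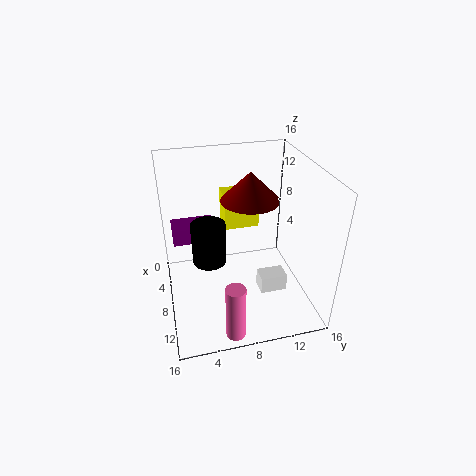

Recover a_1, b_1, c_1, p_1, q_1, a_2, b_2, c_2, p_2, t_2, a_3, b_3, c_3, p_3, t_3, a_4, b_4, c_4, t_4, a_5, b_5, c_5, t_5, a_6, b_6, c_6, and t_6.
a_1 = 9
b_1 = 10
c_1 = 2
p_1 = 2
q_1 = 3
a_2 = 2
b_2 = 1
c_2 = 6
p_2 = 3
t_2 = 2
a_3 = 3
b_3 = 7
c_3 = 8
p_3 = 3
t_3 = 4
a_4 = 15
b_4 = 6
c_4 = 1
t_4 = 6
a_5 = 6
b_5 = 5
c_5 = 4
t_5 = 5
a_6 = 9
b_6 = 9
c_6 = 13
t_6 = 3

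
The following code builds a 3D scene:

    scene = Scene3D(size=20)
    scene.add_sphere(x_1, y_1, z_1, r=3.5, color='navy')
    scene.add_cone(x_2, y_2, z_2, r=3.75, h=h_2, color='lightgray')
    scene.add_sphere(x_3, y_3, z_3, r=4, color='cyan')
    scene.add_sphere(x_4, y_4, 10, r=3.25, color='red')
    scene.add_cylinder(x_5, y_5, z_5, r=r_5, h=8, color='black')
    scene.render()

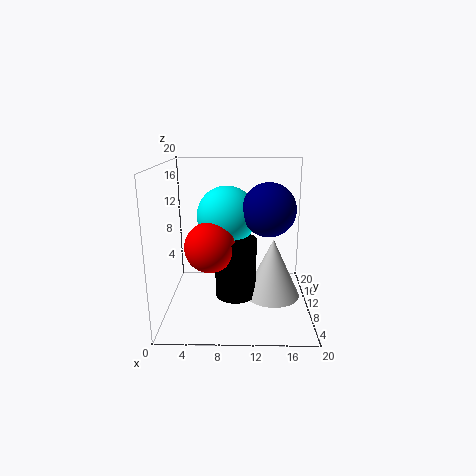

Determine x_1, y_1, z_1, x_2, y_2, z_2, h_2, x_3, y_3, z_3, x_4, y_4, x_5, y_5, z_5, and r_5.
x_1 = 14
y_1 = 8
z_1 = 14.5
x_2 = 14.75
y_2 = 8
z_2 = 2.5
h_2 = 8
x_3 = 8.5
y_3 = 9.75
z_3 = 13.25
x_4 = 6.5
y_4 = 6.25
x_5 = 9.75
y_5 = 7.5
z_5 = 2.75
r_5 = 2.75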